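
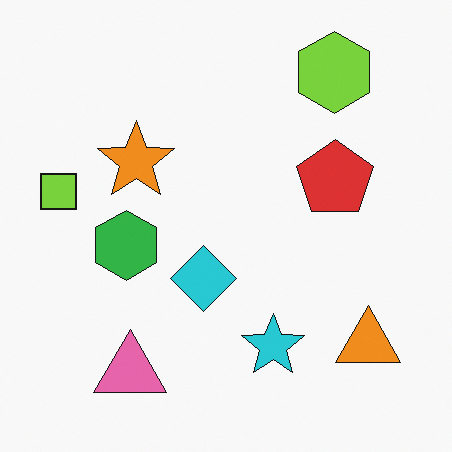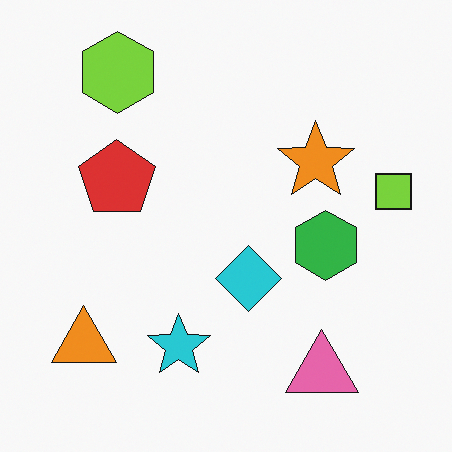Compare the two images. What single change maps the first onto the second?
This is the original image flipped horizontally (left ↔ right).

The lime square is in the left of the first image and the right of the second — shapes on opposite sides of the vertical midline have swapped in a mirror flip.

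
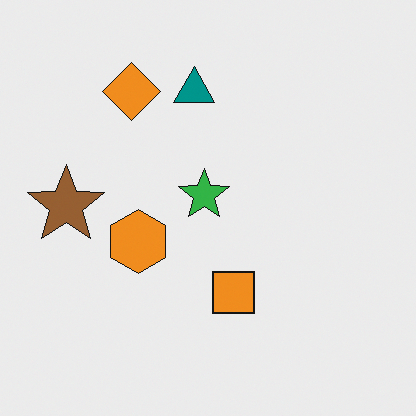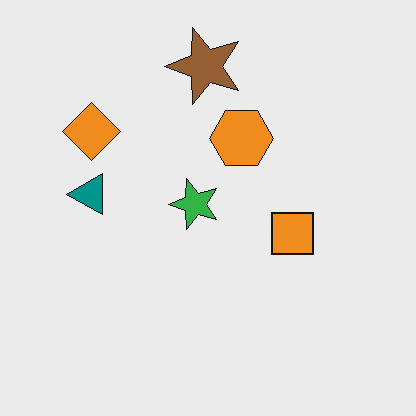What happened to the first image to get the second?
This is the original image transposed (reflected across the top-left ↔ bottom-right diagonal).

Shapes have swapped their row and column positions — what was in the top-right is now in the bottom-left — a diagonal reflection.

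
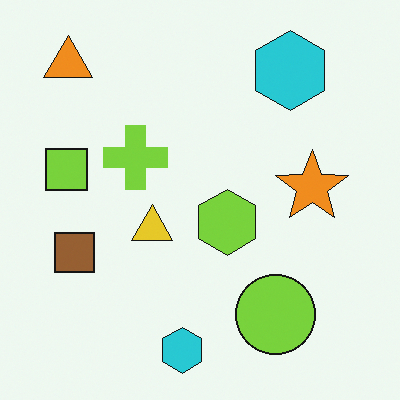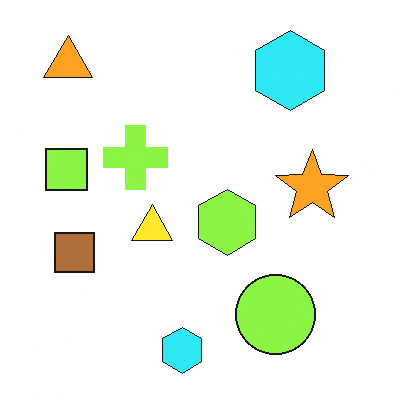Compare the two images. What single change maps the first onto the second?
The second image is the first slightly brightened.

Every pixel — background and shapes alike — is uniformly brightened.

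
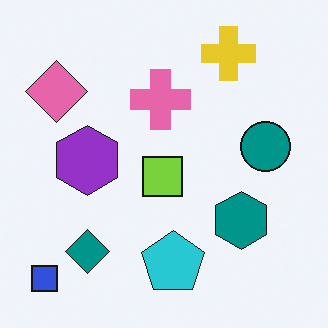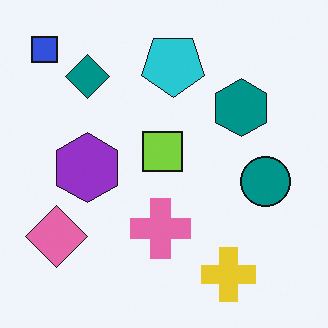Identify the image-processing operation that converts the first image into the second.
It was flipped vertically (top ↔ bottom).

The blue square is in the bottom-left of the first image and the top-left of the second — shapes on opposite sides of the horizontal midline have swapped in a mirror flip.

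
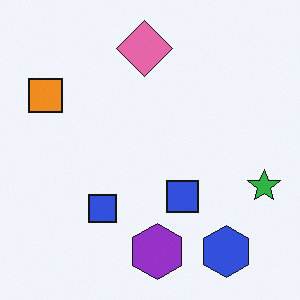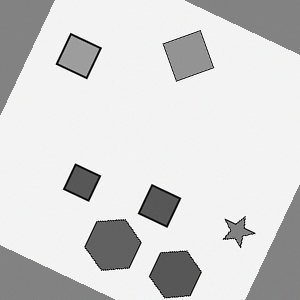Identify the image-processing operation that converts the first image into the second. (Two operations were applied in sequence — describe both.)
Converted to grayscale, then rotated clockwise by a clearly visible amount.

All color is removed — every shape is now a shade of grey. Every shape is tilted by the same angle and the image corners show triangular fill wedges — a whole-image rotation by a non-right angle.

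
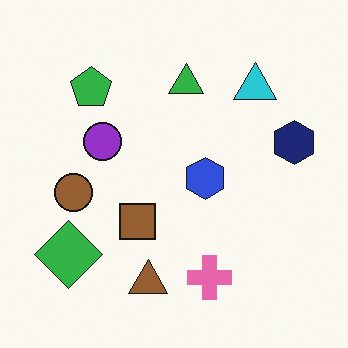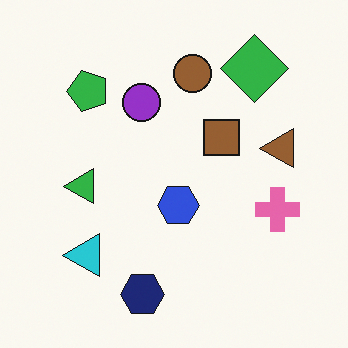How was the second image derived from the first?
The transformation is: transposed (reflected across the top-left ↔ bottom-right diagonal).

Shapes have swapped their row and column positions — what was in the top-right is now in the bottom-left — a diagonal reflection.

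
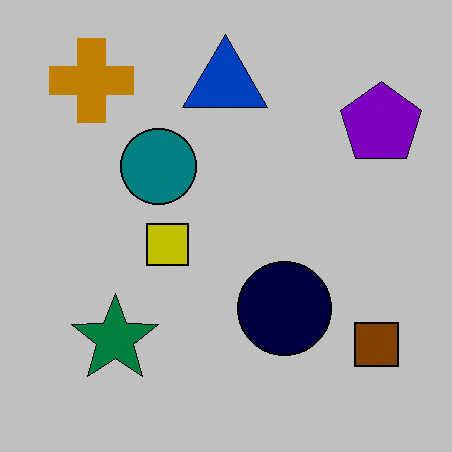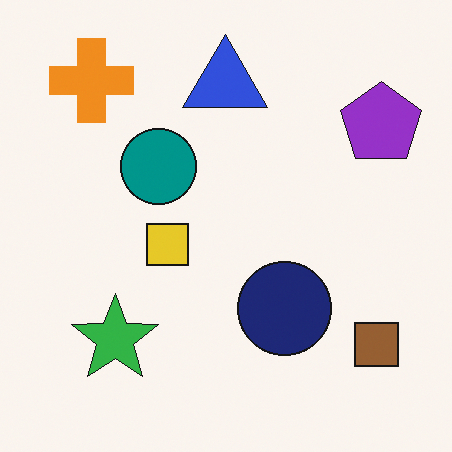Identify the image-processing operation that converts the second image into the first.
This is the original image aggressively posterized.

Each flat color has snapped to a coarser quantized level — most visibly, the near-white background has dropped to a flat grey.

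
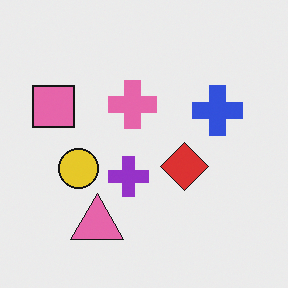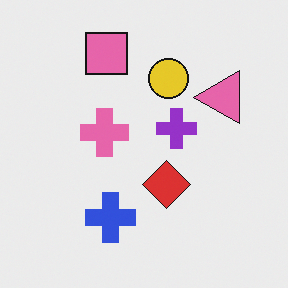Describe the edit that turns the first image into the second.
The transformation is: transposed (reflected across the top-left ↔ bottom-right diagonal).

Shapes have swapped their row and column positions — what was in the top-right is now in the bottom-left — a diagonal reflection.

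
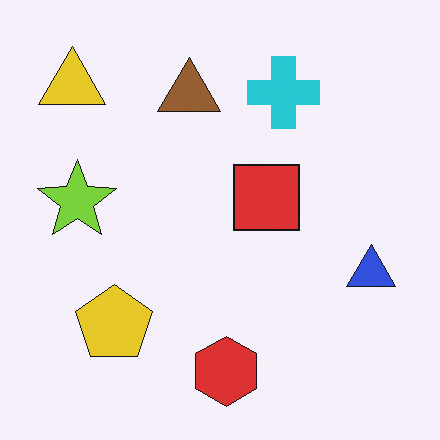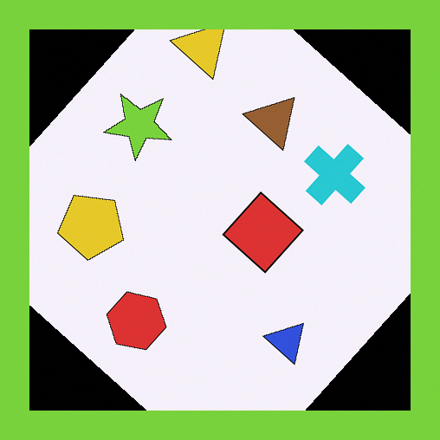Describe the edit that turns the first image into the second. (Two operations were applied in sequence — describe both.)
The second image is the first rotated clockwise by a large amount — several tens of degrees, then framed with a lime border.

Every shape is tilted by the same angle and the image corners show triangular fill wedges — a whole-image rotation by a non-right angle. A solid lime frame runs around the edge of the second image, with the content slightly shrunk inside it.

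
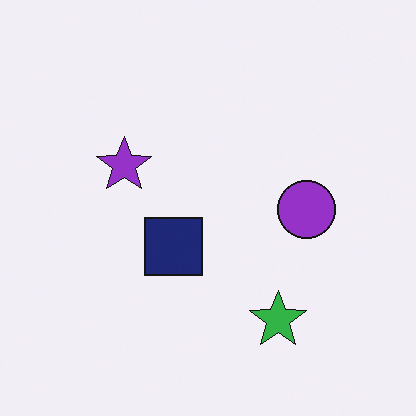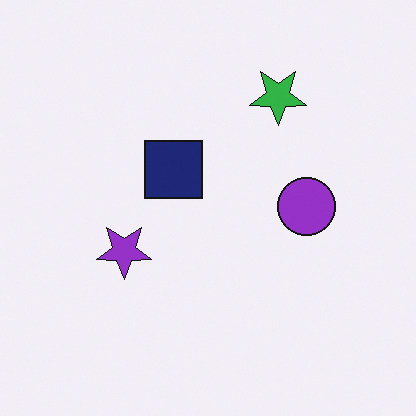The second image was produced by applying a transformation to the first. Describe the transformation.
Flipped vertically (top ↔ bottom).

The green star is in the bottom-right of the first image and the top-right of the second — shapes on opposite sides of the horizontal midline have swapped in a mirror flip.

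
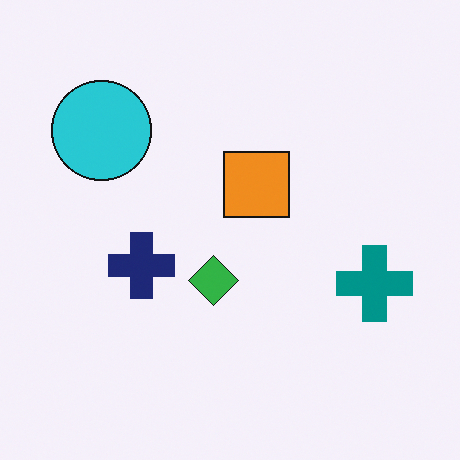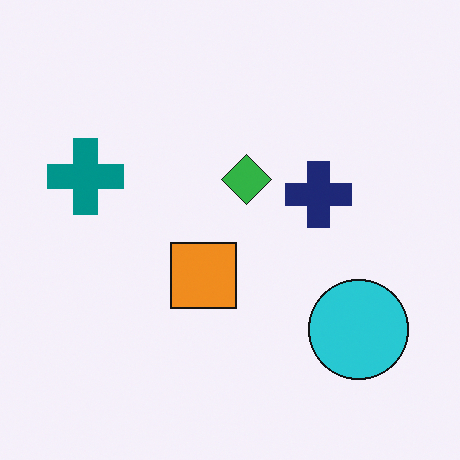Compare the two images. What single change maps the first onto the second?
The transformation is: rotated 180°.

The cyan circle sits in the top-left of the first image and the bottom-right of the second — consistent with a whole-image 180° rotation.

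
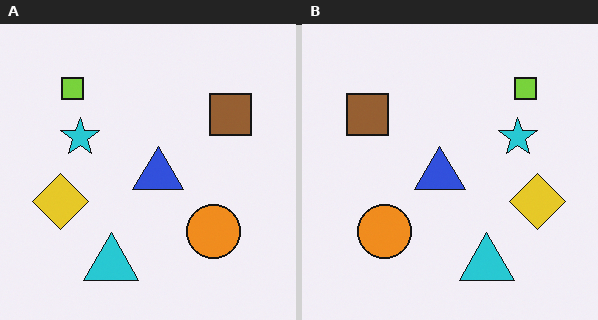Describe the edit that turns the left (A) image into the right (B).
Flipped horizontally (left ↔ right).

The yellow diamond is in the left of the left (A) image and the right of the right (B) — shapes on opposite sides of the vertical midline have swapped in a mirror flip.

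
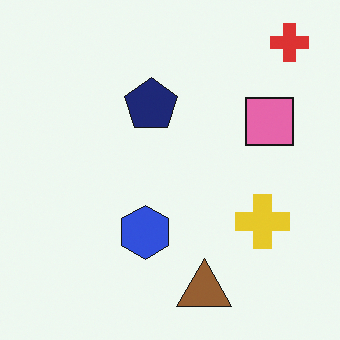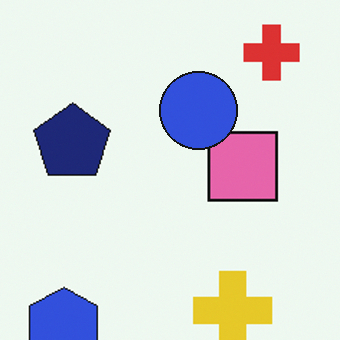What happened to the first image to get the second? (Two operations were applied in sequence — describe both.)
This is the original image cropped to a modestly smaller region and rescaled, then overlaid with an additional blue circle.

The visible shapes are larger and the field of view is narrower; shapes near the original edges may be partly or wholly outside the frame — a crop-and-rescale. A blue circle appears in the second image that is absent from the first.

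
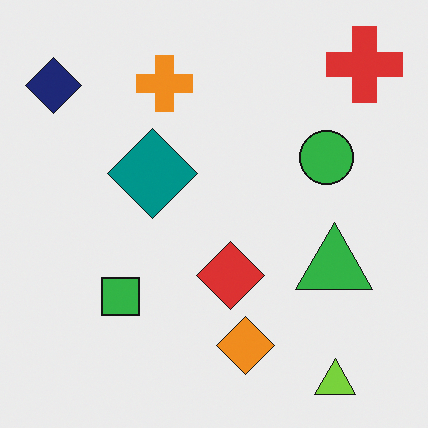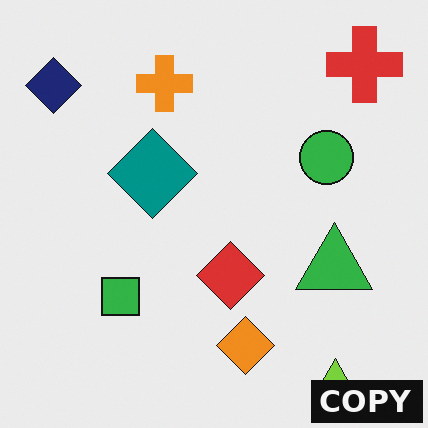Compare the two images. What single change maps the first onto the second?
Watermarked with the text "COPY" in the lower-right corner.

A dark label reading "COPY" appears in the lower-right corner.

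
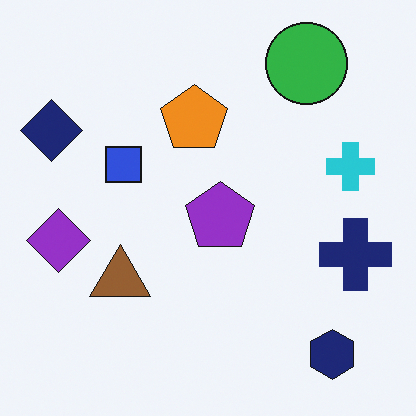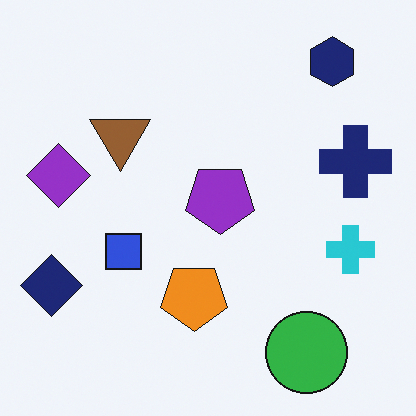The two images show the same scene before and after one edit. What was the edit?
The image was flipped vertically (top ↔ bottom).

The navy hexagon is in the bottom-right of the first image and the top-right of the second — shapes on opposite sides of the horizontal midline have swapped in a mirror flip.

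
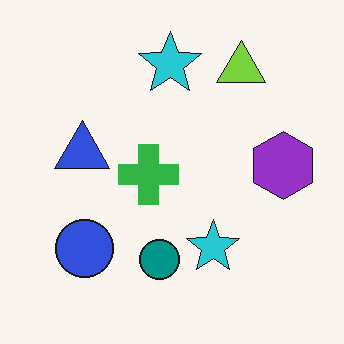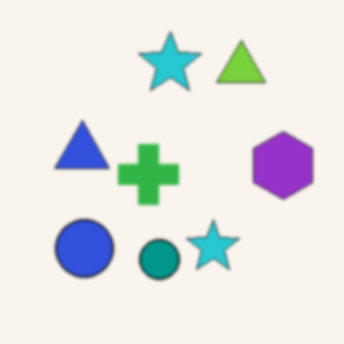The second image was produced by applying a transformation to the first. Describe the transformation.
This is the original image given a subtle gaussian blur.

Shape edges and outlines are uniformly softened across the whole image.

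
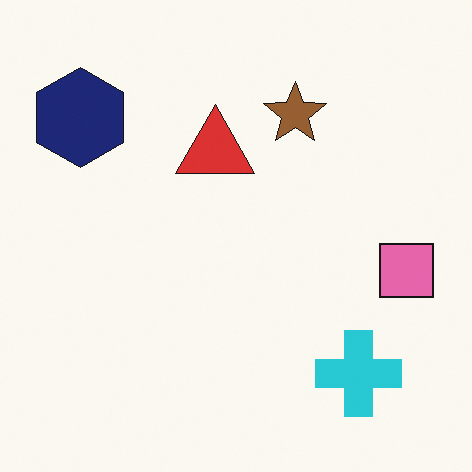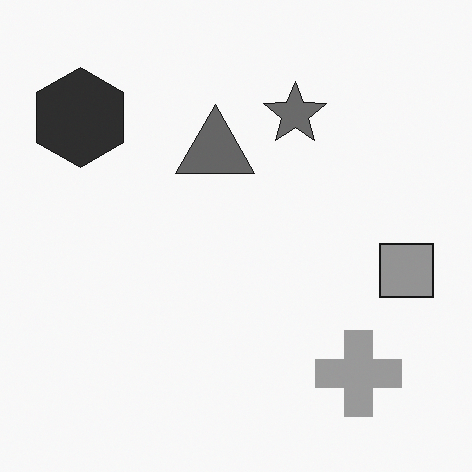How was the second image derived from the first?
It was converted to grayscale.

All color is removed — every shape is now a shade of grey.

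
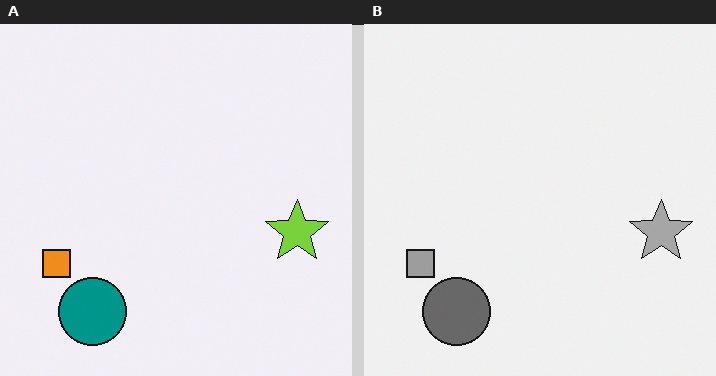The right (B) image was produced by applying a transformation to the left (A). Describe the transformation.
Converted to grayscale.

All color is removed — every shape is now a shade of grey.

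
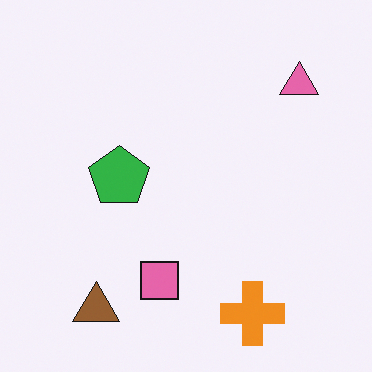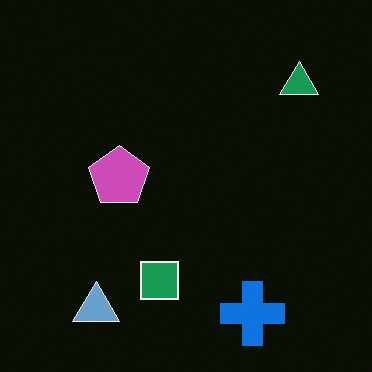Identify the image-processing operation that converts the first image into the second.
It was color-inverted (negative).

The light background has become dark and every shape's color is its complement — a photographic negative.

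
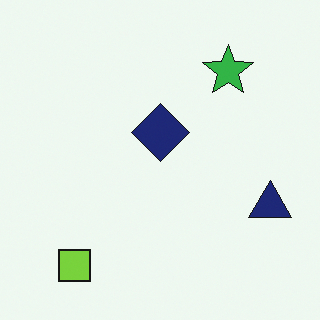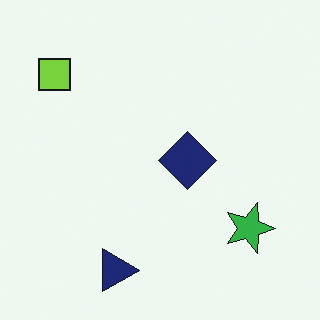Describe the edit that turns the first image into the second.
This is the original image rotated 90° clockwise.

The lime square sits in the bottom-left of the first image and the top-left of the second — consistent with a whole-image 90° clockwise rotation.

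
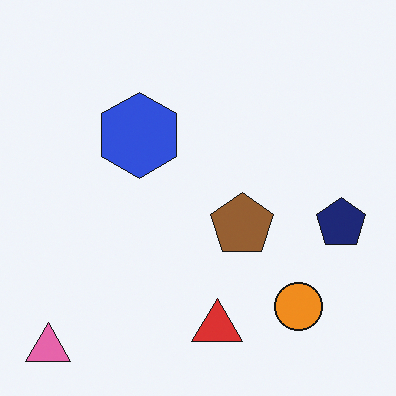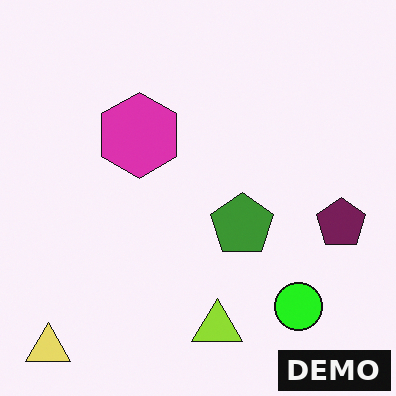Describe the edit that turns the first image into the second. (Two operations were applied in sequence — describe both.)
Hue-shifted noticeably, then watermarked with the text "DEMO" in the lower-right corner.

Every shape's color has rotated by the same amount around the hue wheel — a uniform hue shift. A dark label reading "DEMO" appears in the lower-right corner.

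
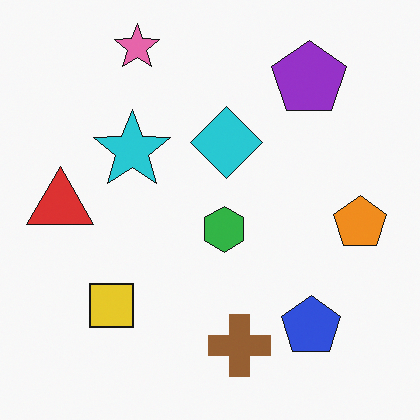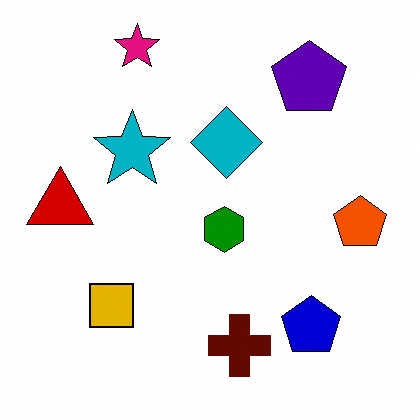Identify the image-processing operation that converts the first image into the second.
The second image is the first boosted in contrast.

Tones are pushed away from mid-grey across the whole image — a global contrast change.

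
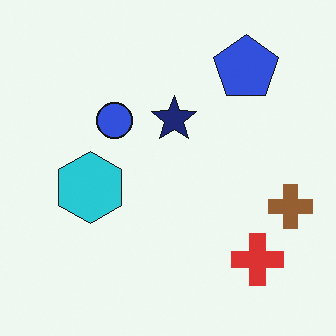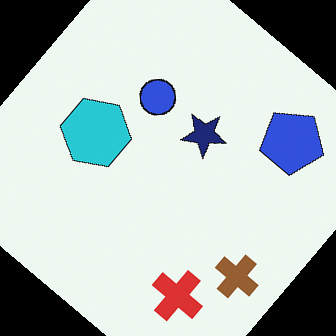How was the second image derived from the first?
This is the original image rotated clockwise by a large amount — several tens of degrees.

Every shape is tilted by the same angle and the image corners show triangular fill wedges — a whole-image rotation by a non-right angle.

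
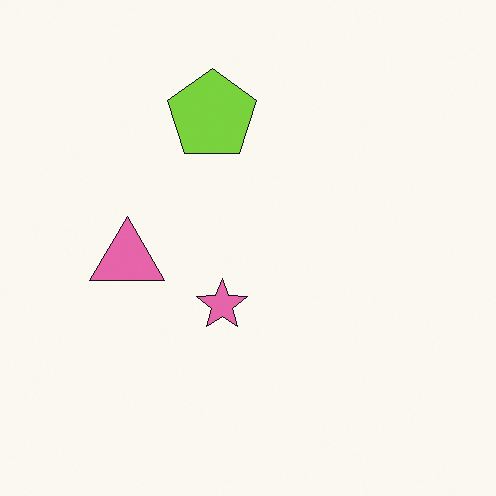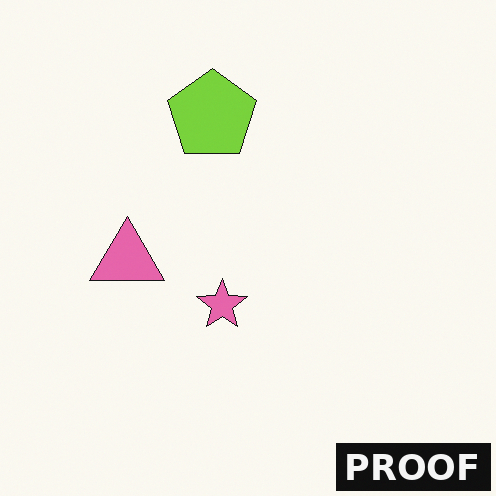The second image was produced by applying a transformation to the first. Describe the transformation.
The transformation is: watermarked with the text "PROOF" in the lower-right corner.

A dark label reading "PROOF" appears in the lower-right corner.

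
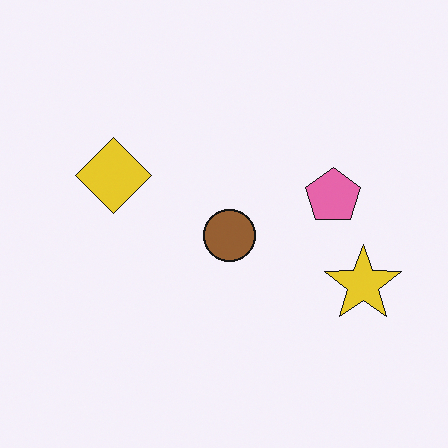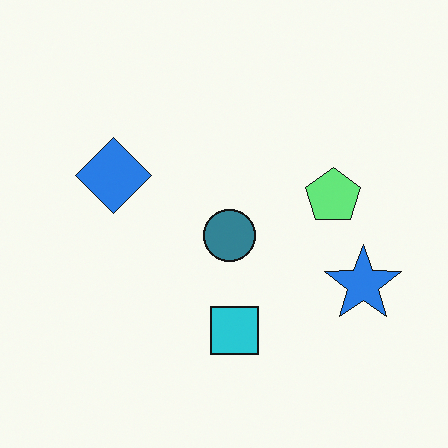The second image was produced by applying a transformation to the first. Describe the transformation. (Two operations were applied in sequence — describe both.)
The second image is the first hue-shifted through roughly half the color wheel, then overlaid with an additional cyan square.

Every shape's color has rotated by the same amount around the hue wheel — a uniform hue shift. A cyan square appears in the second image that is absent from the first.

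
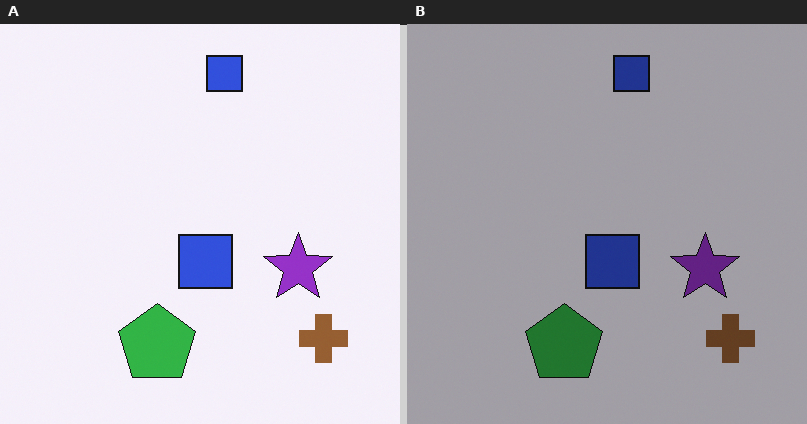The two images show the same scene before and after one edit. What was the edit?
It was substantially darkened.

Every pixel — background and shapes alike — is uniformly darkened.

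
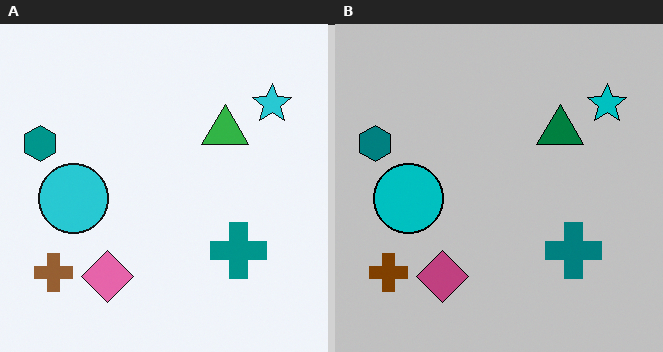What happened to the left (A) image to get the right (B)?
The image was heavily posterized to just a handful of flat colors.

Each flat color has snapped to a coarser quantized level — most visibly, the near-white background has dropped to a flat grey.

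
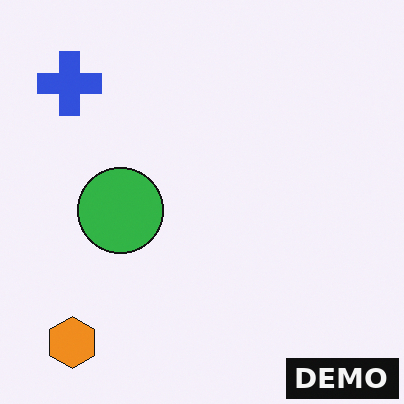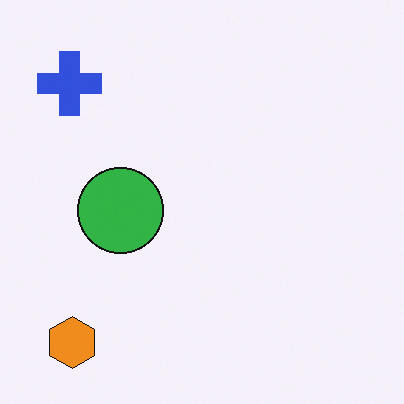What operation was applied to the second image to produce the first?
This is the original image watermarked with the text "DEMO" in the lower-right corner.

A dark label reading "DEMO" appears in the lower-right corner.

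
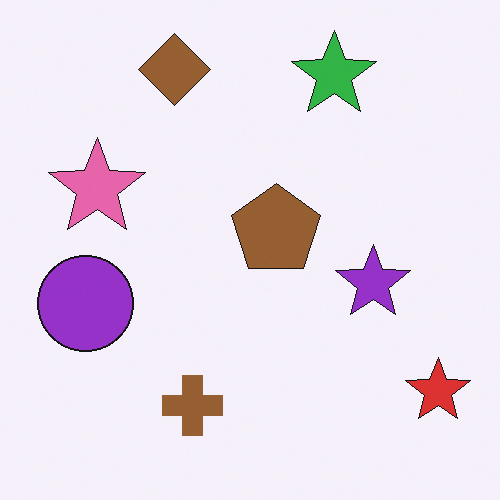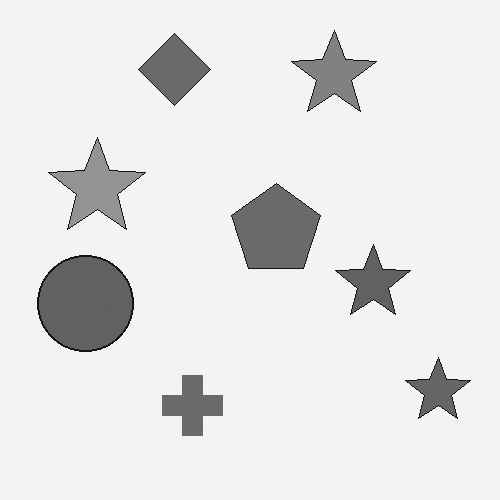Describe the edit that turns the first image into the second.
The image was converted to grayscale.

All color is removed — every shape is now a shade of grey.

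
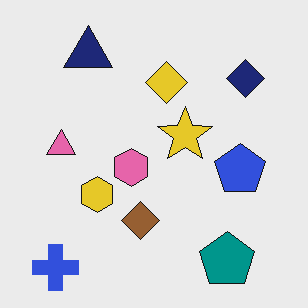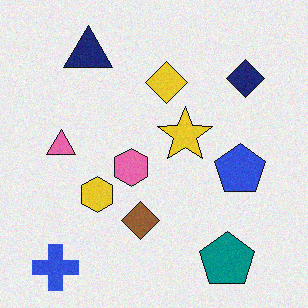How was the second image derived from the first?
This is the original image degraded with light additive noise.

Random speckle covers the whole image, including the flat background.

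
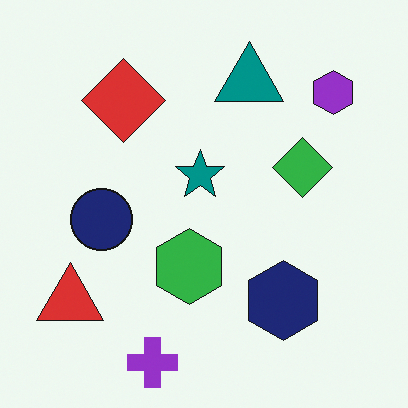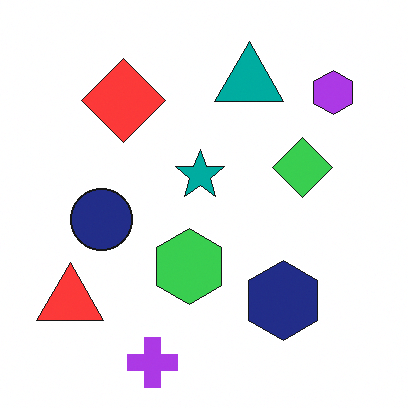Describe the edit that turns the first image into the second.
The second image is the first slightly brightened.

Every pixel — background and shapes alike — is uniformly brightened.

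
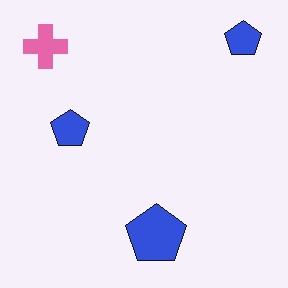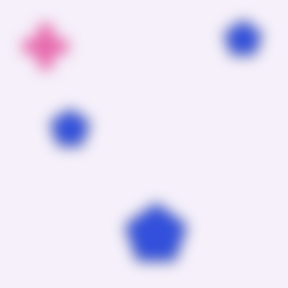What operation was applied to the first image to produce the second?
The second image is the first strongly gaussian-blurred.

Shape edges and outlines are uniformly softened across the whole image.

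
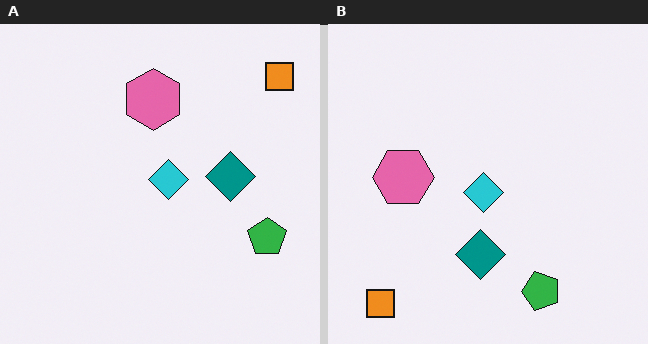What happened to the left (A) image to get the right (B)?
The image was transposed (reflected across the top-left ↔ bottom-right diagonal).

Shapes have swapped their row and column positions — what was in the top-right is now in the bottom-left — a diagonal reflection.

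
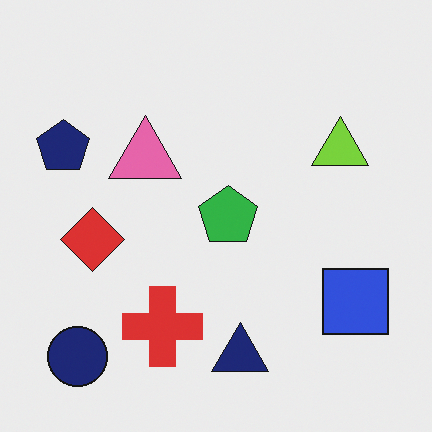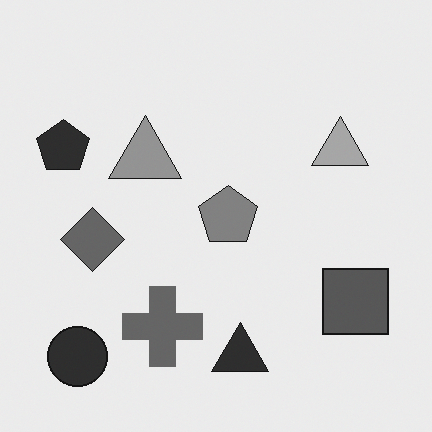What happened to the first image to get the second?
The image was converted to grayscale.

All color is removed — every shape is now a shade of grey.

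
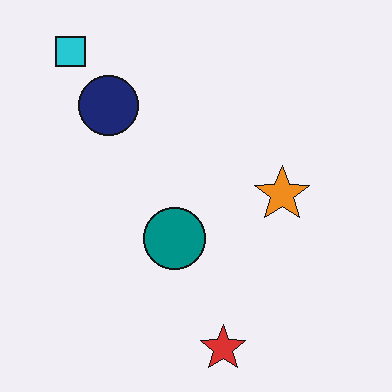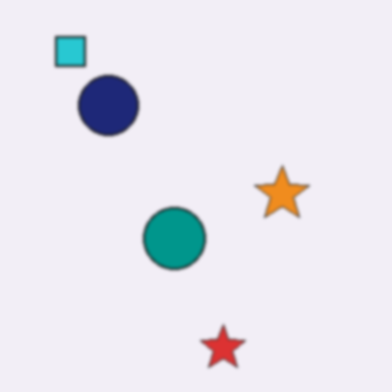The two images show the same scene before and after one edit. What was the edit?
The second image is the first slightly softened.

Shape edges and outlines are uniformly softened across the whole image.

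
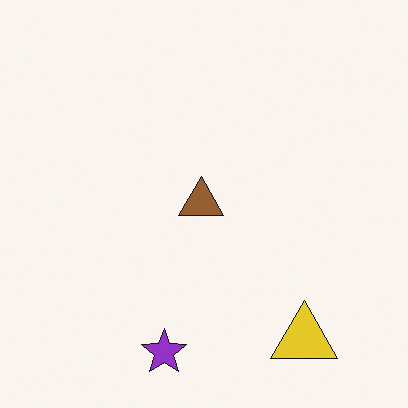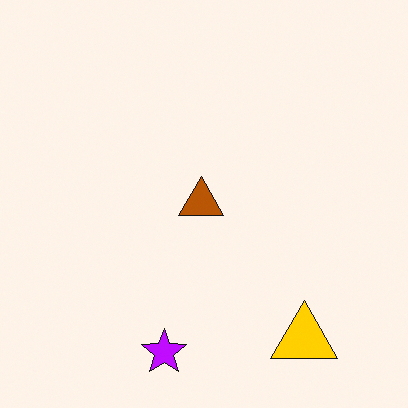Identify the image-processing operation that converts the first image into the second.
The second image is the first heavily oversaturated.

All colors are more vivid — a global saturation change.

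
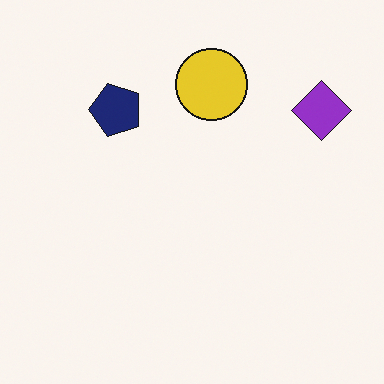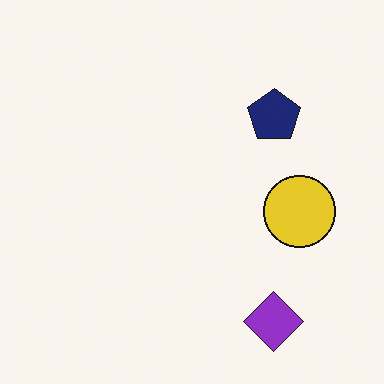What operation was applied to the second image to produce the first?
The image was rotated 90° counter-clockwise.

The purple diamond sits in the bottom-right of the second image and the top-right of the first — consistent with a whole-image 90° counter-clockwise rotation.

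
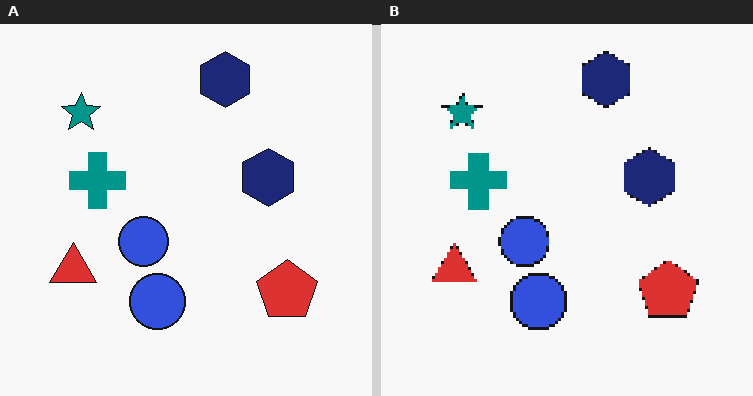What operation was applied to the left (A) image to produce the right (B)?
The transformation is: mildly pixelated.

Shapes are reduced to large square blocks; fine edges and outlines are lost — a downscale-then-upscale (mosaic) effect.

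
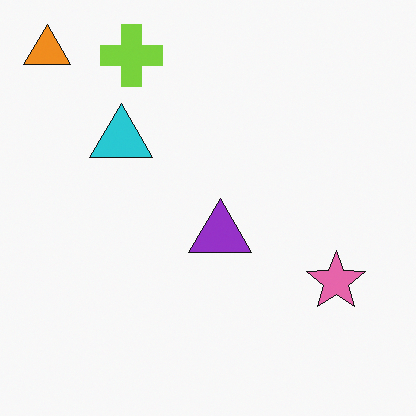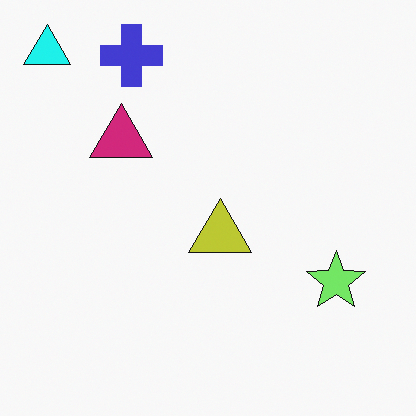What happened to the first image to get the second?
It was hue-shifted noticeably.

Every shape's color has rotated by the same amount around the hue wheel — a uniform hue shift.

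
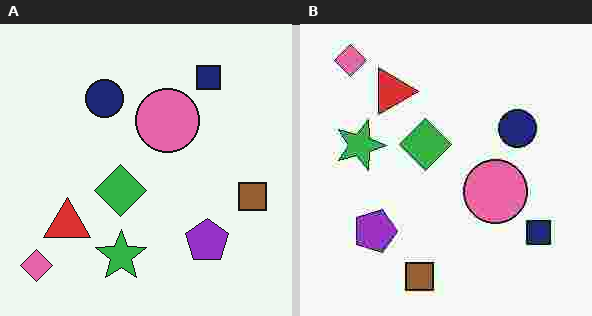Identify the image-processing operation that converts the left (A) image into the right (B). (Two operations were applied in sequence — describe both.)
The image was rotated 90° clockwise, then degraded with heavy JPEG compression.

The pink diamond sits in the bottom-left of the left (A) image and the top-left of the right (B) — consistent with a whole-image 90° clockwise rotation. Blocky 8×8 compression artifacts appear around shape edges and the flat background shows ringing — characteristic JPEG degradation.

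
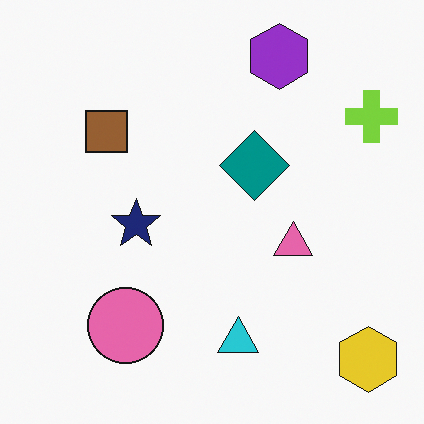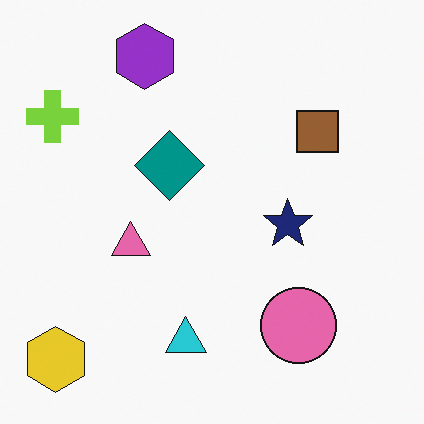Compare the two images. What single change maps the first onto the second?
The second image is the first flipped horizontally (left ↔ right).

The lime cross is in the top-right of the first image and the top-left of the second — shapes on opposite sides of the vertical midline have swapped in a mirror flip.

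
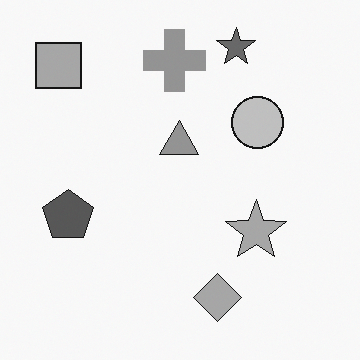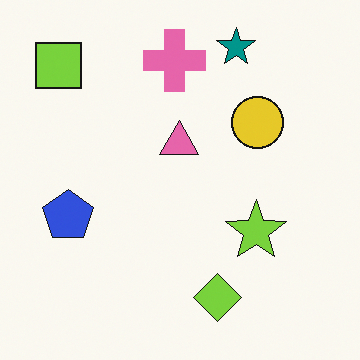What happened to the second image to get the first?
The image was converted to grayscale.

All color is removed — every shape is now a shade of grey.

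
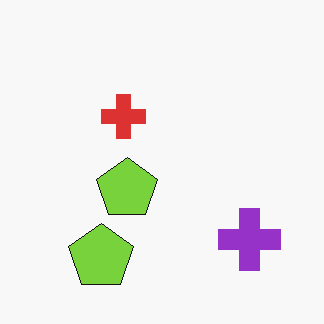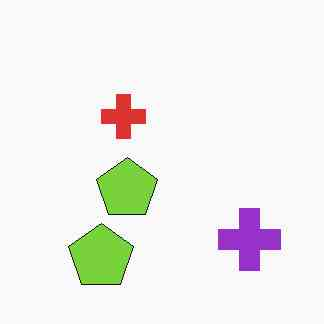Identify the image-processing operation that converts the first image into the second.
Given moderate JPEG compression.

Blocky 8×8 compression artifacts appear around shape edges and the flat background shows ringing — characteristic JPEG degradation.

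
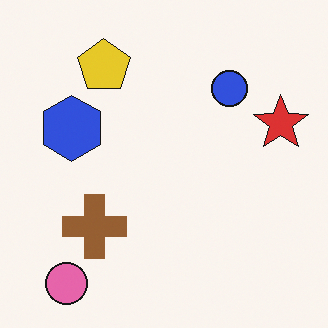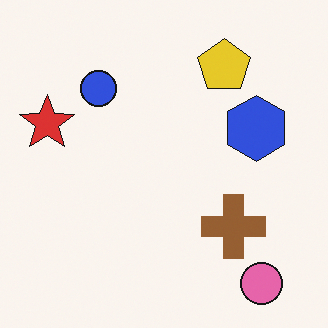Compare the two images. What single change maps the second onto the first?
The first image is the second flipped horizontally (left ↔ right).

The red star is in the left of the second image and the right of the first — shapes on opposite sides of the vertical midline have swapped in a mirror flip.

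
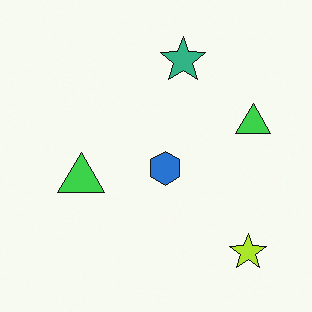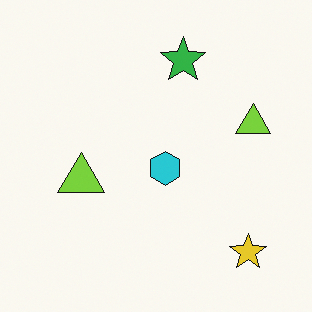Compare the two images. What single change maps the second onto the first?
The image was hue-shifted slightly.

Every shape's color has rotated by the same amount around the hue wheel — a uniform hue shift.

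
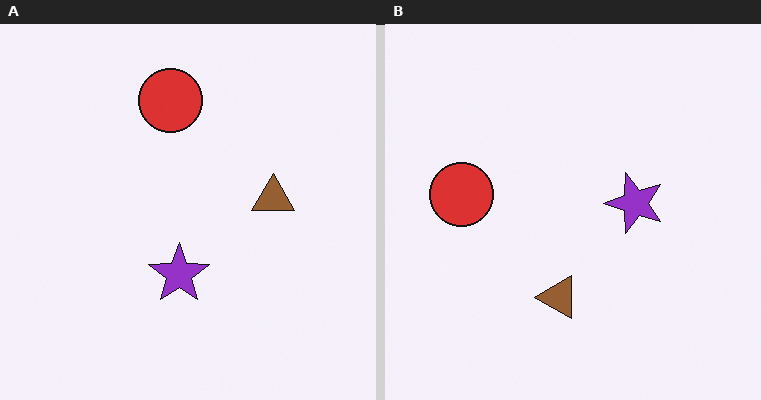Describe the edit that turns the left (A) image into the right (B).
The transformation is: transposed (reflected across the top-left ↔ bottom-right diagonal).

Shapes have swapped their row and column positions — what was in the top-right is now in the bottom-left — a diagonal reflection.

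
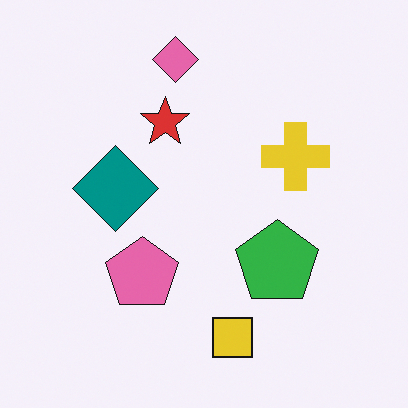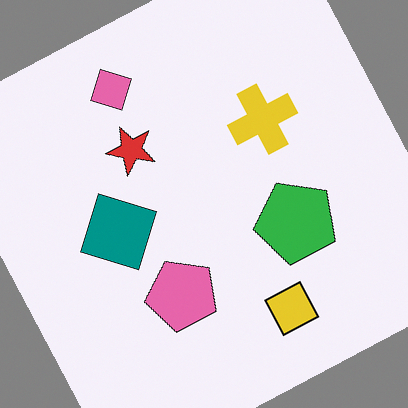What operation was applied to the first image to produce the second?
The transformation is: rotated counter-clockwise by a clearly visible amount.

Every shape is tilted by the same angle and the image corners show triangular fill wedges — a whole-image rotation by a non-right angle.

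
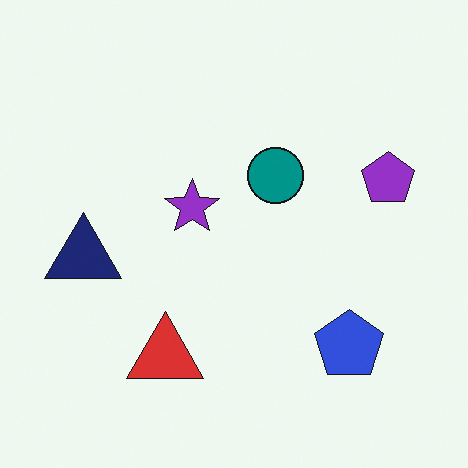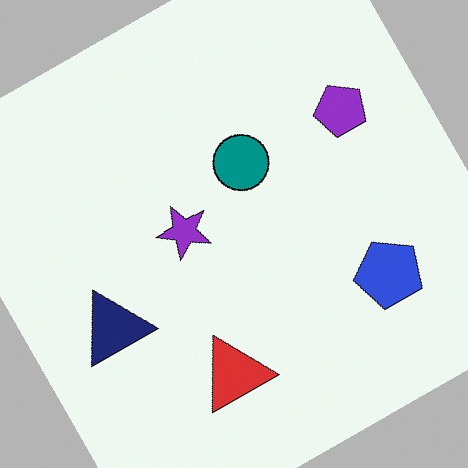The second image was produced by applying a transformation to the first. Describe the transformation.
The image was rotated counter-clockwise by a moderate amount.

Every shape is tilted by the same angle and the image corners show triangular fill wedges — a whole-image rotation by a non-right angle.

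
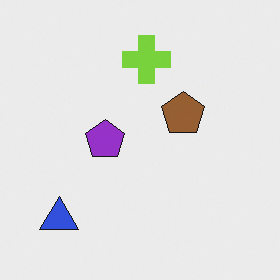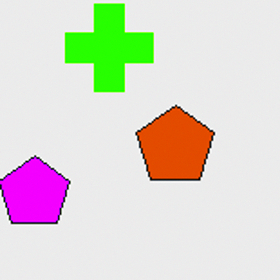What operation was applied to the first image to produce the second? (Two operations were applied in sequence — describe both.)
The image was cropped tightly and scaled back up, then made much more vivid (saturation change).

The visible shapes are larger and the field of view is narrower; shapes near the original edges may be partly or wholly outside the frame — a crop-and-rescale. All colors are more vivid — a global saturation change.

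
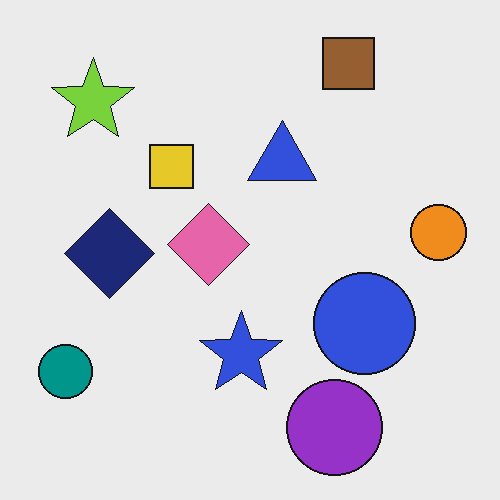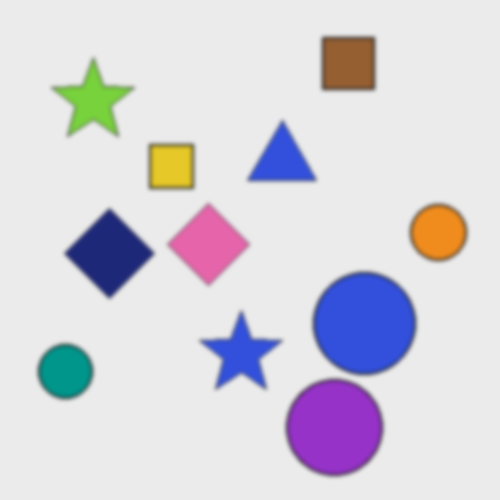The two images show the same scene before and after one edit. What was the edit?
It was slightly softened.

Shape edges and outlines are uniformly softened across the whole image.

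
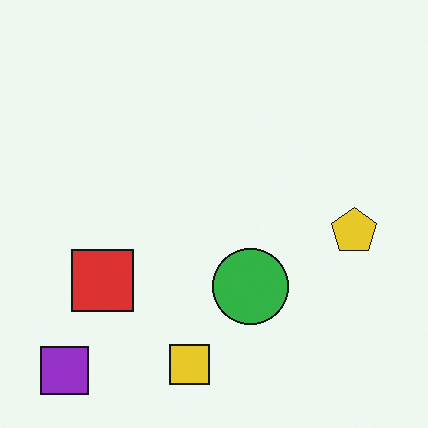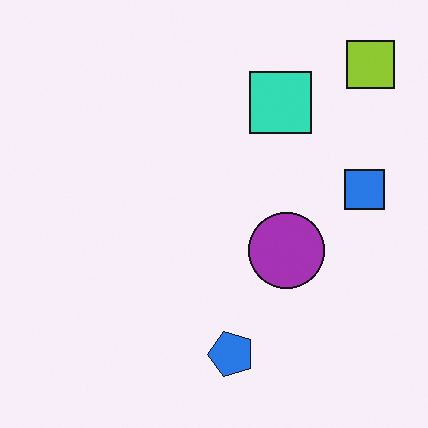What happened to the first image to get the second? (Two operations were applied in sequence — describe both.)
The transformation is: hue-shifted by a large amount, then transposed (reflected across the top-left ↔ bottom-right diagonal).

Every shape's color has rotated by the same amount around the hue wheel — a uniform hue shift. Shapes have swapped their row and column positions — what was in the top-right is now in the bottom-left — a diagonal reflection.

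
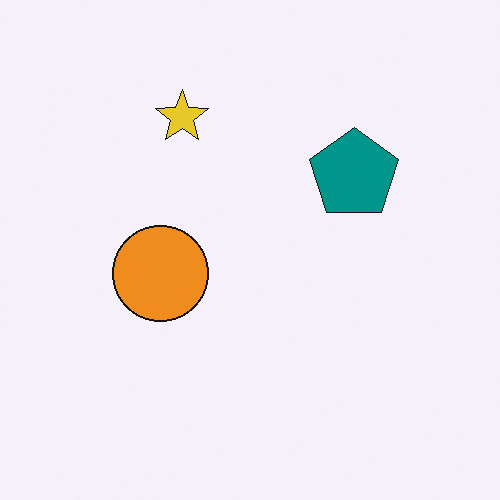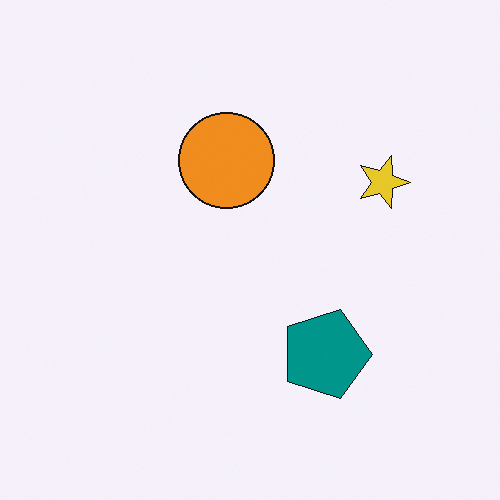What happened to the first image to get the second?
The image was rotated 90° clockwise.

The yellow star sits in the top of the first image and the right of the second — consistent with a whole-image 90° clockwise rotation.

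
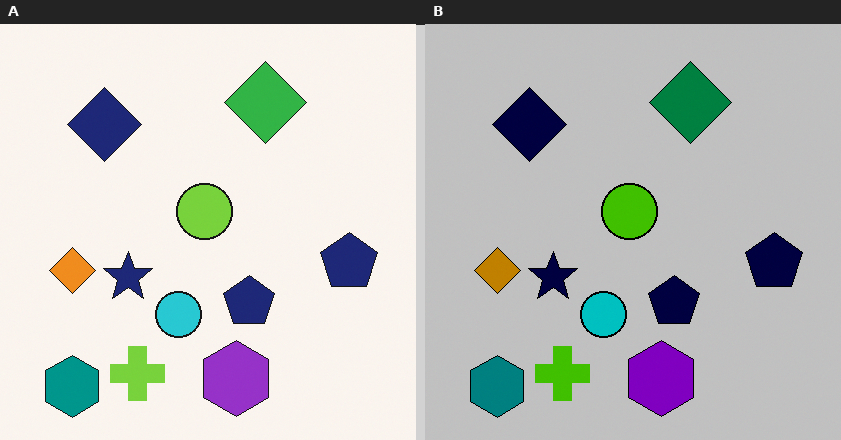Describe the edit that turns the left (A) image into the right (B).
This is the original image heavily posterized to just a handful of flat colors.

Each flat color has snapped to a coarser quantized level — most visibly, the near-white background has dropped to a flat grey.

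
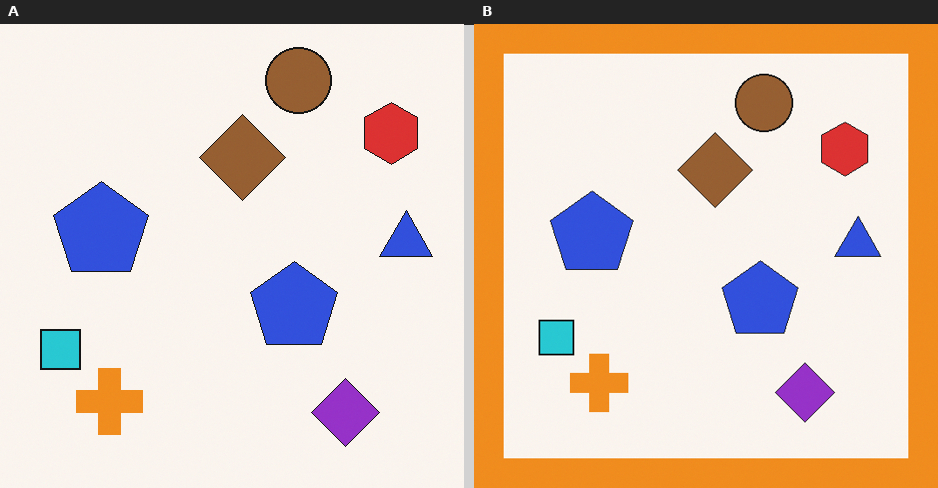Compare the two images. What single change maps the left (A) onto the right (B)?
The image was framed with a orange border.

A solid orange frame runs around the edge of the right (B) image, with the content slightly shrunk inside it.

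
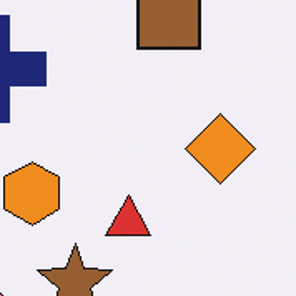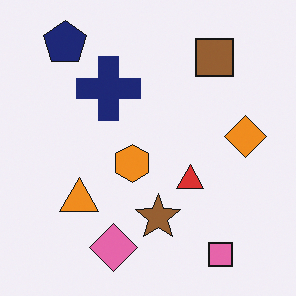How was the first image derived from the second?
The first image is the second cropped to a noticeably smaller region and rescaled.

The visible shapes are larger and the field of view is narrower; shapes near the original edges may be partly or wholly outside the frame — a crop-and-rescale.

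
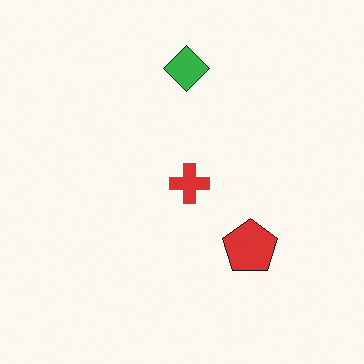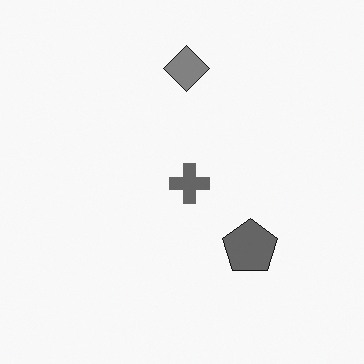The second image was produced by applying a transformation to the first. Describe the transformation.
The image was converted to grayscale.

All color is removed — every shape is now a shade of grey.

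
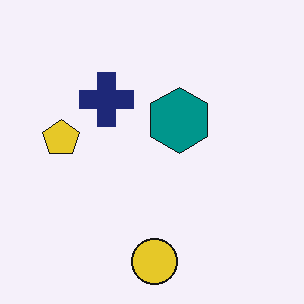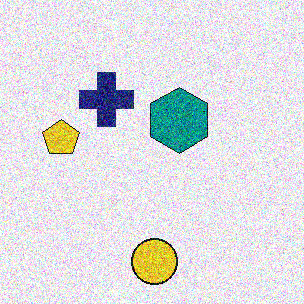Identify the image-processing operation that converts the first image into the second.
Degraded with heavy additive noise.

Random speckle covers the whole image, including the flat background.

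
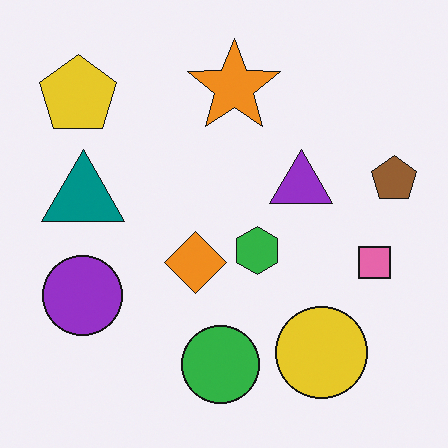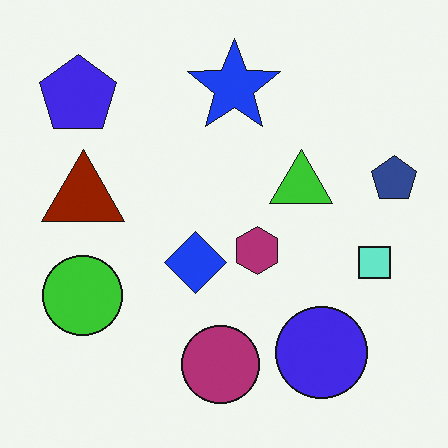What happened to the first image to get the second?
It was hue-shifted through roughly half the color wheel.

Every shape's color has rotated by the same amount around the hue wheel — a uniform hue shift.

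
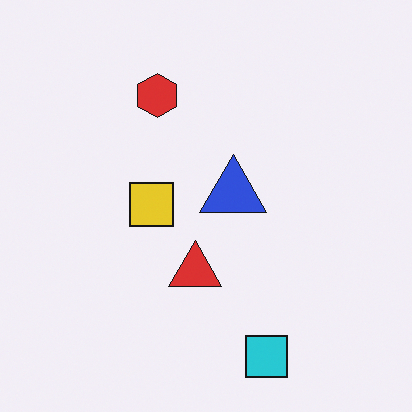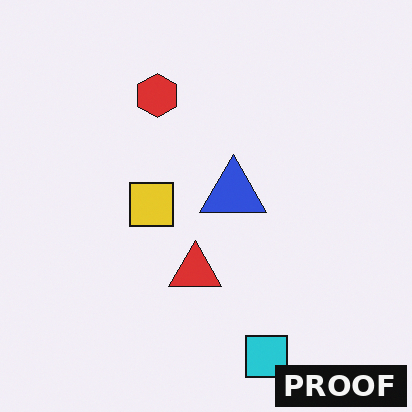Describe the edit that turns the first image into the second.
The transformation is: watermarked with the text "PROOF" in the lower-right corner.

A dark label reading "PROOF" appears in the lower-right corner.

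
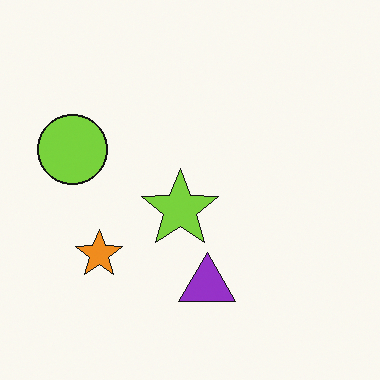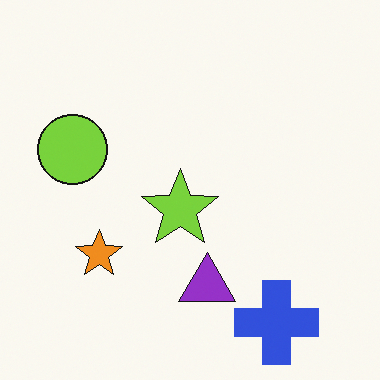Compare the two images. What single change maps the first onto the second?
The second image is the first overlaid with an additional blue cross.

A blue cross appears in the second image that is absent from the first.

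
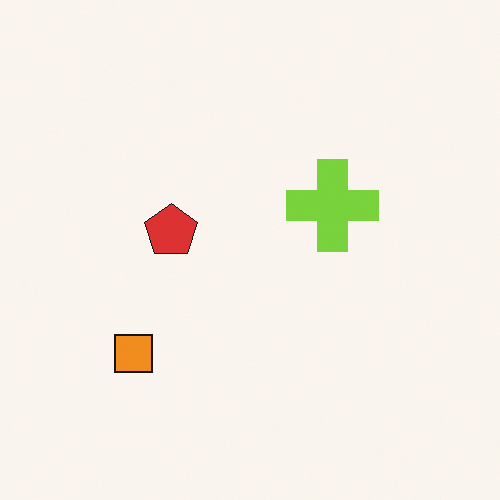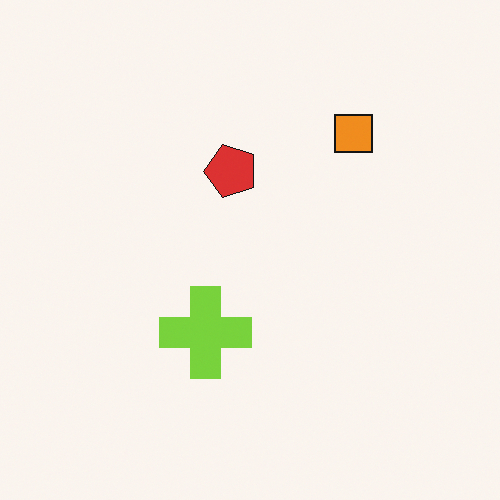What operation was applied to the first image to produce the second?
It was transposed (reflected across the top-left ↔ bottom-right diagonal).

Shapes have swapped their row and column positions — what was in the top-right is now in the bottom-left — a diagonal reflection.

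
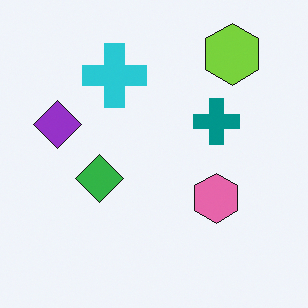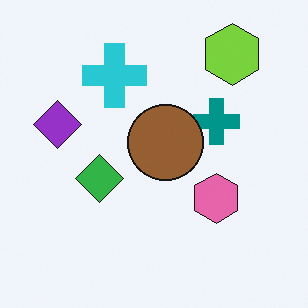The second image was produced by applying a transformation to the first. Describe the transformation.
The second image is the first overlaid with an additional brown circle.

A brown circle appears in the second image that is absent from the first.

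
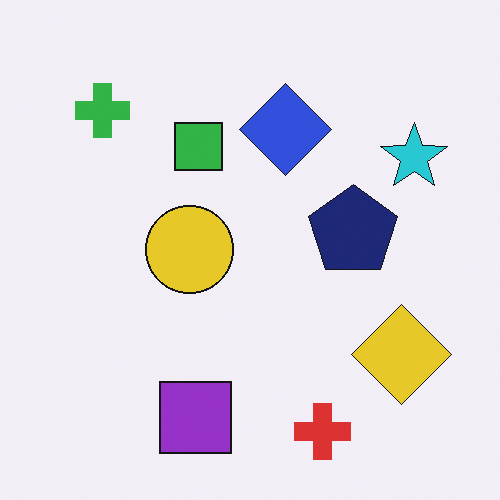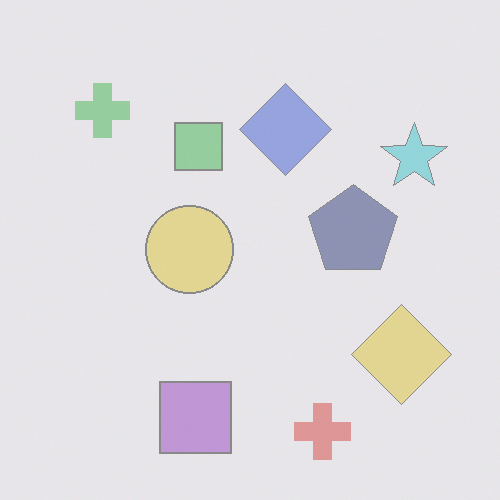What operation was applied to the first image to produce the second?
It was washed out (contrast reduced).

Tones are pushed toward mid-grey across the whole image — a global contrast change.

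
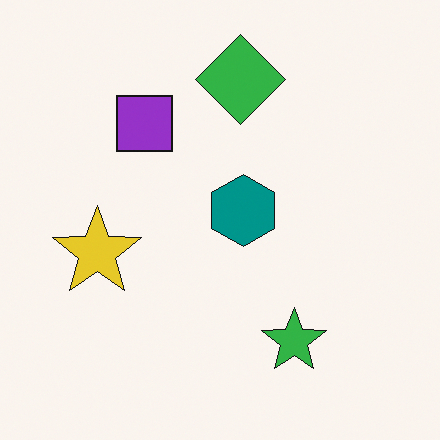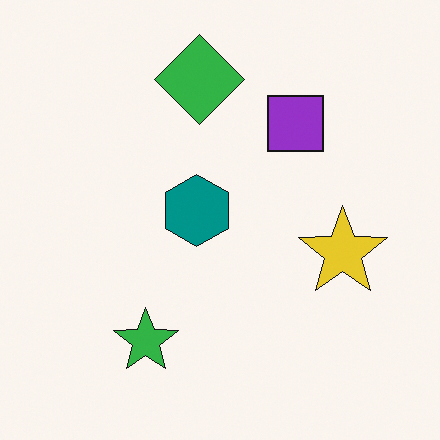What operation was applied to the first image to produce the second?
It was flipped horizontally (left ↔ right).

The yellow star is in the left of the first image and the right of the second — shapes on opposite sides of the vertical midline have swapped in a mirror flip.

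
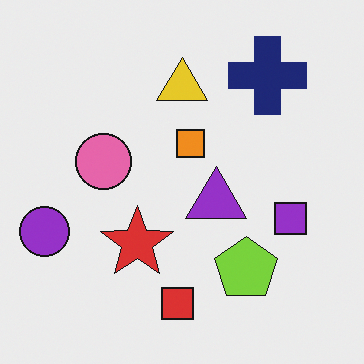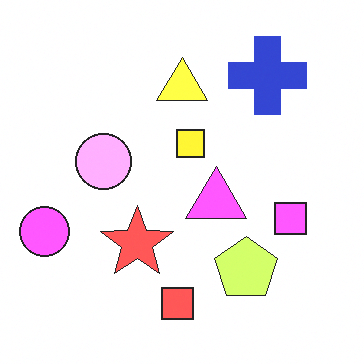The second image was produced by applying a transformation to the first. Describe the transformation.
It was noticeably brightened.

Every pixel — background and shapes alike — is uniformly brightened.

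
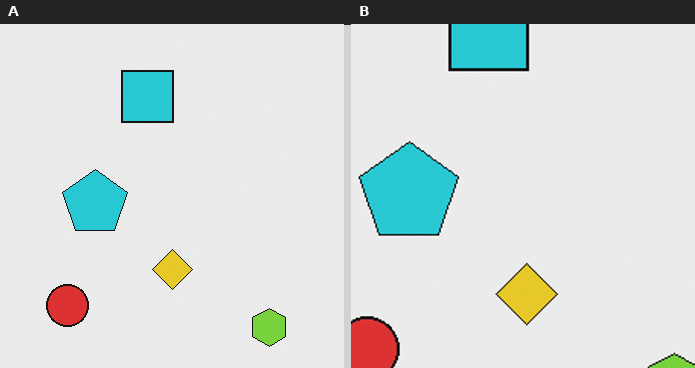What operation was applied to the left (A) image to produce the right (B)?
It was cropped to a modestly smaller region and rescaled.

The visible shapes are larger and the field of view is narrower; shapes near the original edges may be partly or wholly outside the frame — a crop-and-rescale.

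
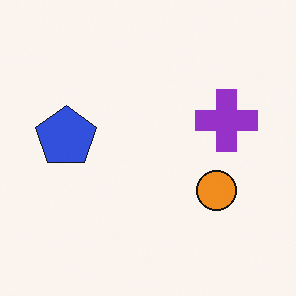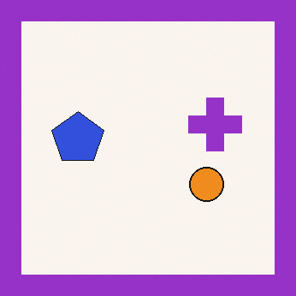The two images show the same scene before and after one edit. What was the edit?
It was framed with a purple border.

A solid purple frame runs around the edge of the second image, with the content slightly shrunk inside it.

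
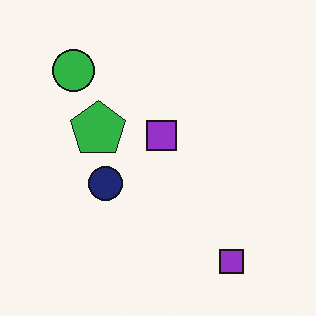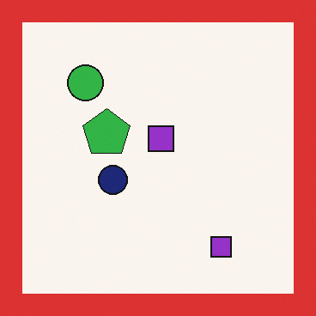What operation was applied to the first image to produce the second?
Framed with a red border.

A solid red frame runs around the edge of the second image, with the content slightly shrunk inside it.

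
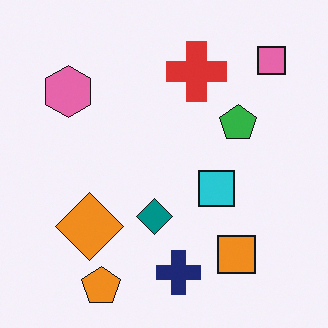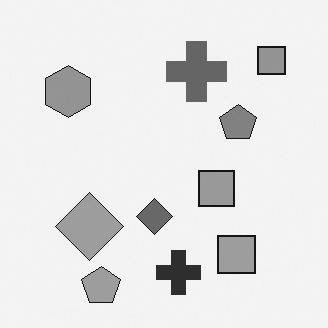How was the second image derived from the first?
It was converted to grayscale.

All color is removed — every shape is now a shade of grey.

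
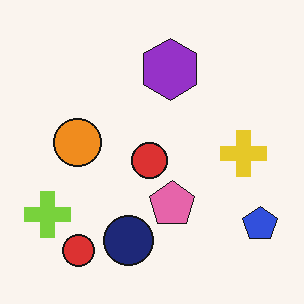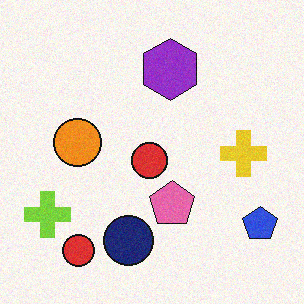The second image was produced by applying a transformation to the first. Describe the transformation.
Degraded with a light layer of grain.

Random speckle covers the whole image, including the flat background.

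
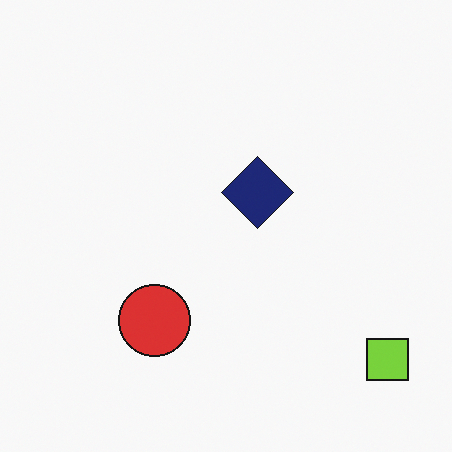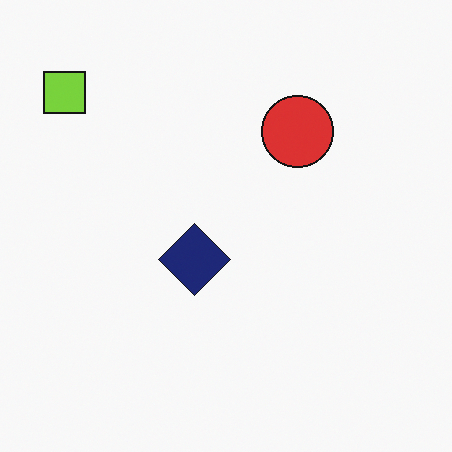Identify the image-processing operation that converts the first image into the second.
The image was rotated 180°.

The lime square sits in the bottom-right of the first image and the top-left of the second — consistent with a whole-image 180° rotation.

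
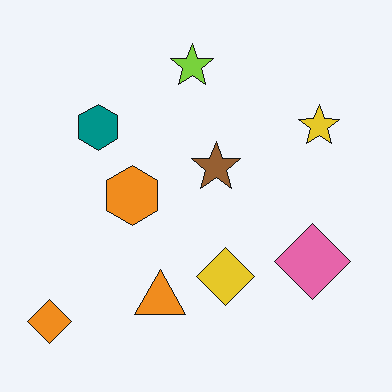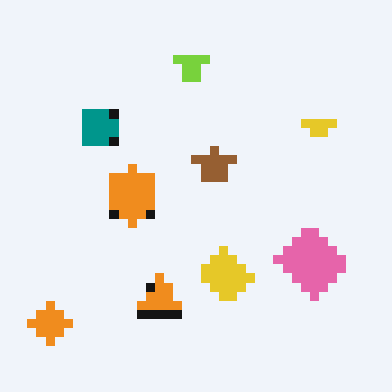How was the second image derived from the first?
The second image is the first coarsely pixelated.

Shapes are reduced to large square blocks; fine edges and outlines are lost — a downscale-then-upscale (mosaic) effect.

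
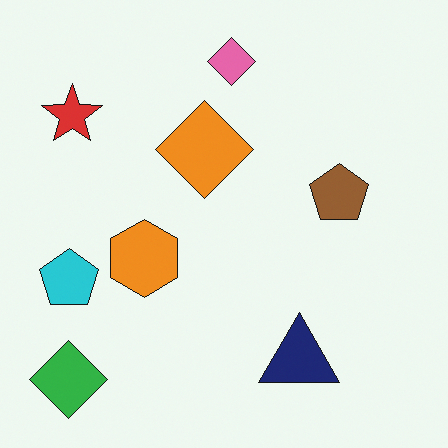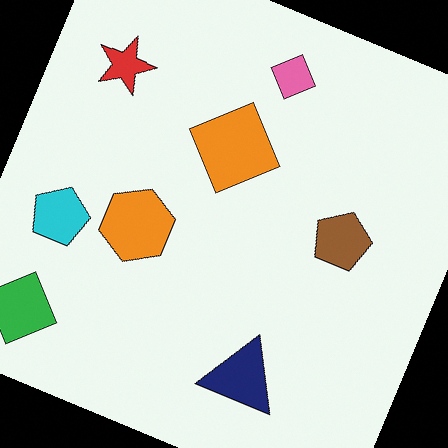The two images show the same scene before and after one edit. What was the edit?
Rotated clockwise by a moderate amount.

Every shape is tilted by the same angle and the image corners show triangular fill wedges — a whole-image rotation by a non-right angle.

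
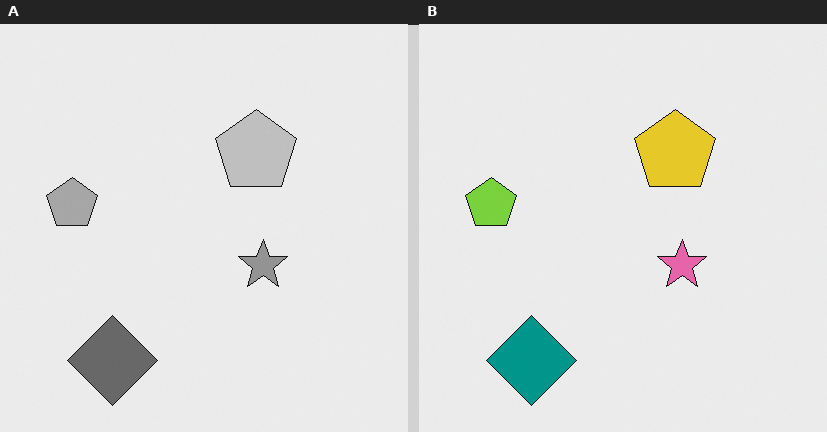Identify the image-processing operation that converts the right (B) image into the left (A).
The image was converted to grayscale.

All color is removed — every shape is now a shade of grey.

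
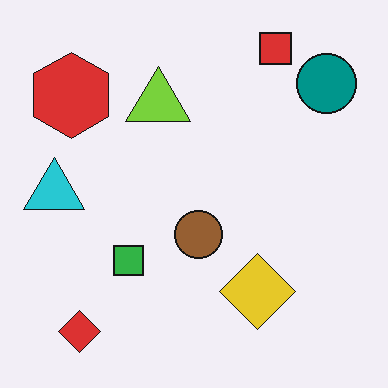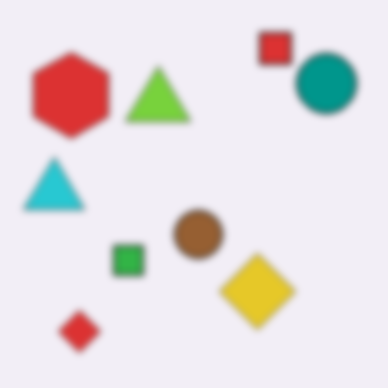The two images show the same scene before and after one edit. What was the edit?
The transformation is: noticeably gaussian-blurred.

Shape edges and outlines are uniformly softened across the whole image.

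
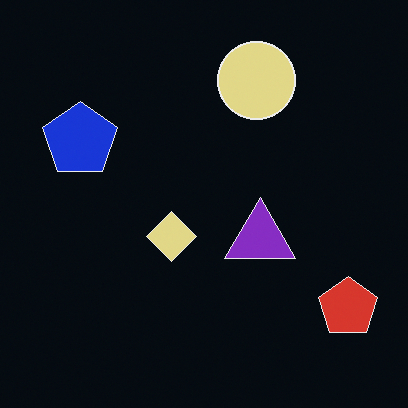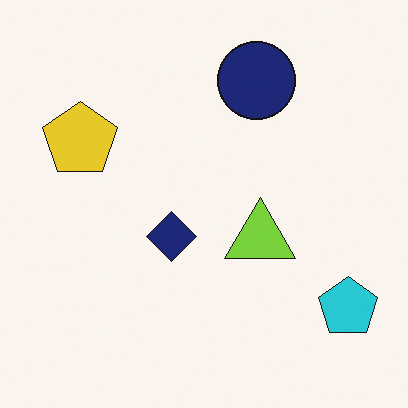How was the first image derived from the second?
It was color-inverted (negative).

The light background has become dark and every shape's color is its complement — a photographic negative.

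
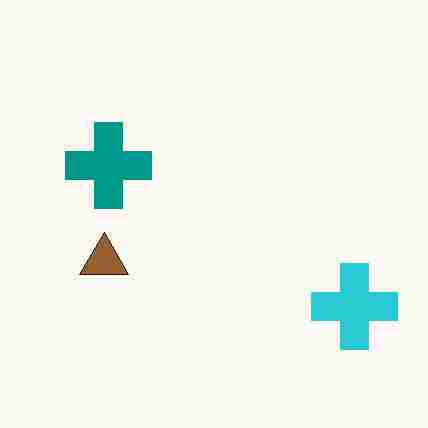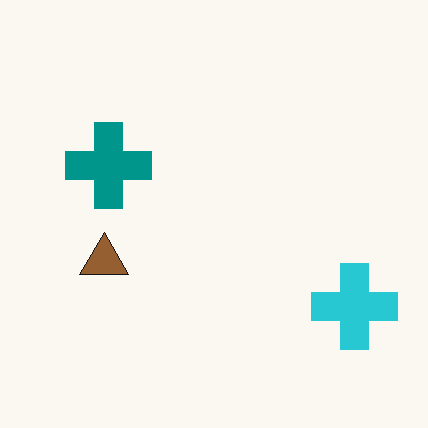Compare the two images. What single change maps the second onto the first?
The first image is the second degraded with heavy JPEG compression.

Blocky 8×8 compression artifacts appear around shape edges and the flat background shows ringing — characteristic JPEG degradation.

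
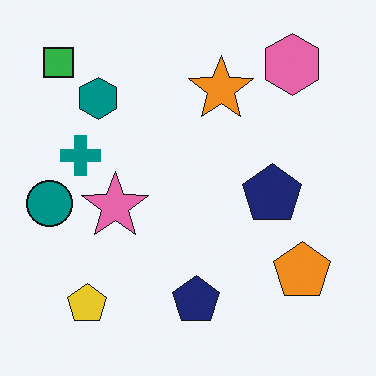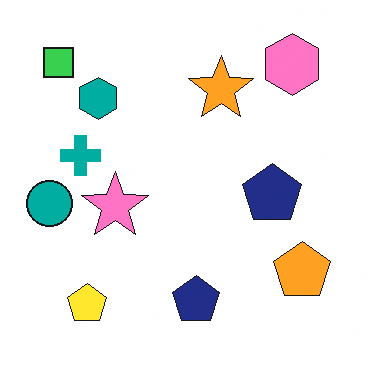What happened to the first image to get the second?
Slightly brightened.

Every pixel — background and shapes alike — is uniformly brightened.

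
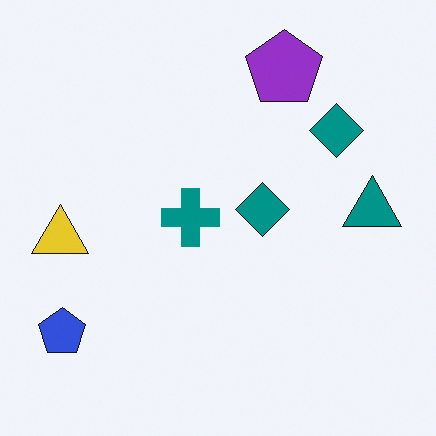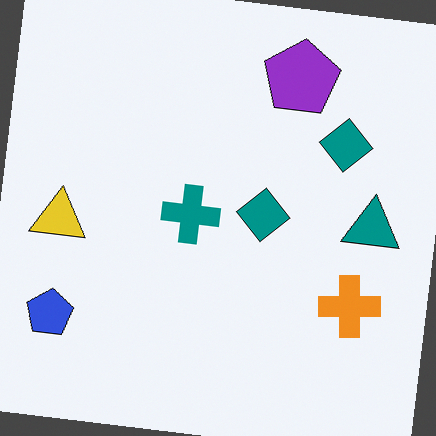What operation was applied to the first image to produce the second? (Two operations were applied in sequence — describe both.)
Rotated clockwise by a slight angle, then overlaid with an additional orange cross.

Every shape is tilted by the same angle and the image corners show triangular fill wedges — a whole-image rotation by a non-right angle. An orange cross appears in the second image that is absent from the first.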